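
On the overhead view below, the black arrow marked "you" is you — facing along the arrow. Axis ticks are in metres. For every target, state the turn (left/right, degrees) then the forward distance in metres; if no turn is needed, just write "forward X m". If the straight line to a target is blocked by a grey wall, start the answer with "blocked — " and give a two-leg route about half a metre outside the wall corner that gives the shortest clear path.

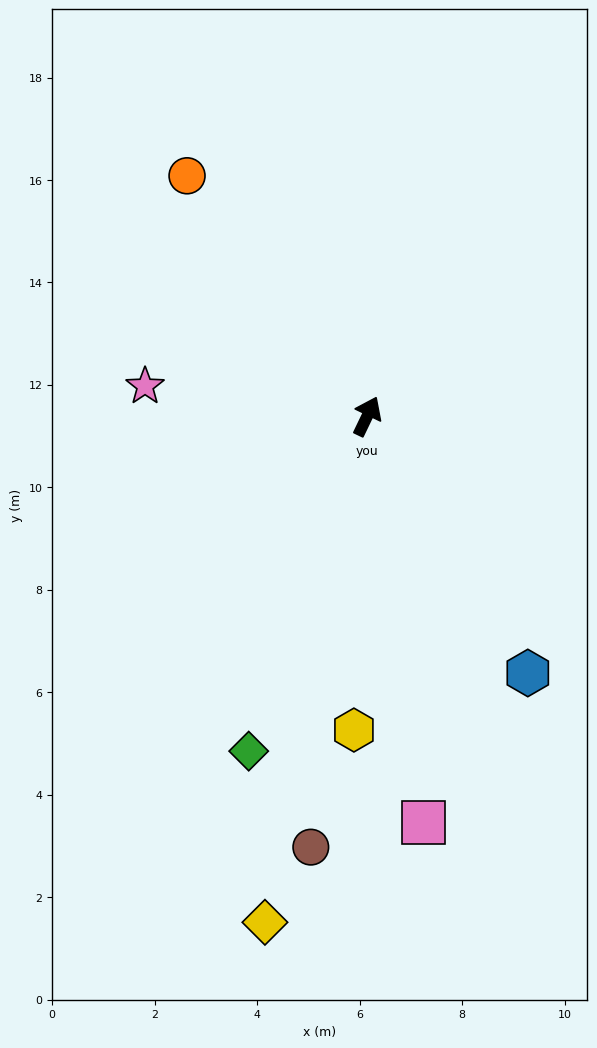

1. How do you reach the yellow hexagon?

turn right 157°, forward 6.1 m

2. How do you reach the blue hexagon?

turn right 122°, forward 5.9 m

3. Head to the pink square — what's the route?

turn right 146°, forward 8.0 m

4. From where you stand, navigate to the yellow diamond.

turn right 166°, forward 10.1 m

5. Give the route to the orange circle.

turn left 63°, forward 5.9 m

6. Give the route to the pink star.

turn left 108°, forward 4.4 m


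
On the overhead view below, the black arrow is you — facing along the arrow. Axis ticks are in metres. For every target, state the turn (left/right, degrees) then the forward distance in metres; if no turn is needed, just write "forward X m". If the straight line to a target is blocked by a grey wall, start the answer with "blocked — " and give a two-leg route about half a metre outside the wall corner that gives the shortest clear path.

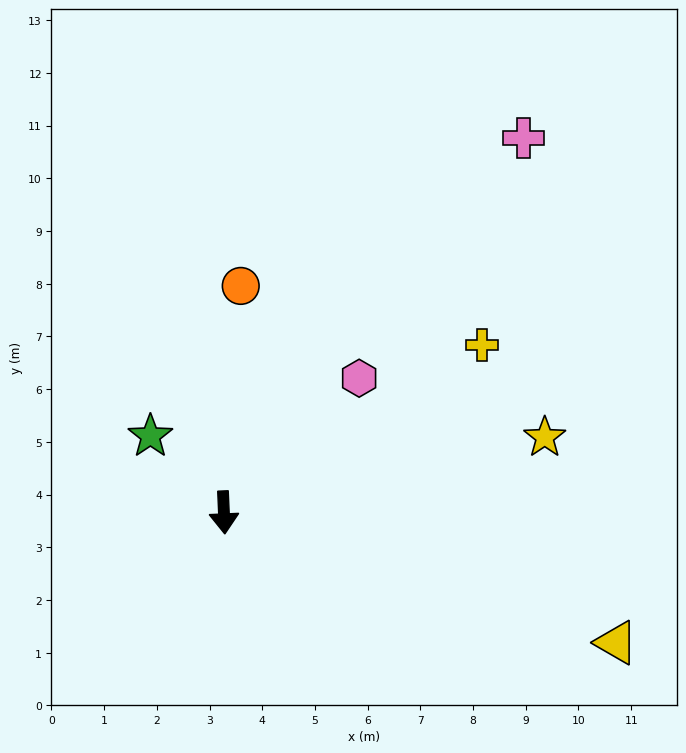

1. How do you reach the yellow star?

turn left 101°, forward 6.3 m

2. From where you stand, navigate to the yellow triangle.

turn left 69°, forward 7.8 m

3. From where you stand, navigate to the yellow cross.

turn left 121°, forward 5.8 m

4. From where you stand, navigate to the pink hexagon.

turn left 132°, forward 3.6 m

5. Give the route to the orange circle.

turn left 173°, forward 4.3 m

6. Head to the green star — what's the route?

turn right 139°, forward 2.0 m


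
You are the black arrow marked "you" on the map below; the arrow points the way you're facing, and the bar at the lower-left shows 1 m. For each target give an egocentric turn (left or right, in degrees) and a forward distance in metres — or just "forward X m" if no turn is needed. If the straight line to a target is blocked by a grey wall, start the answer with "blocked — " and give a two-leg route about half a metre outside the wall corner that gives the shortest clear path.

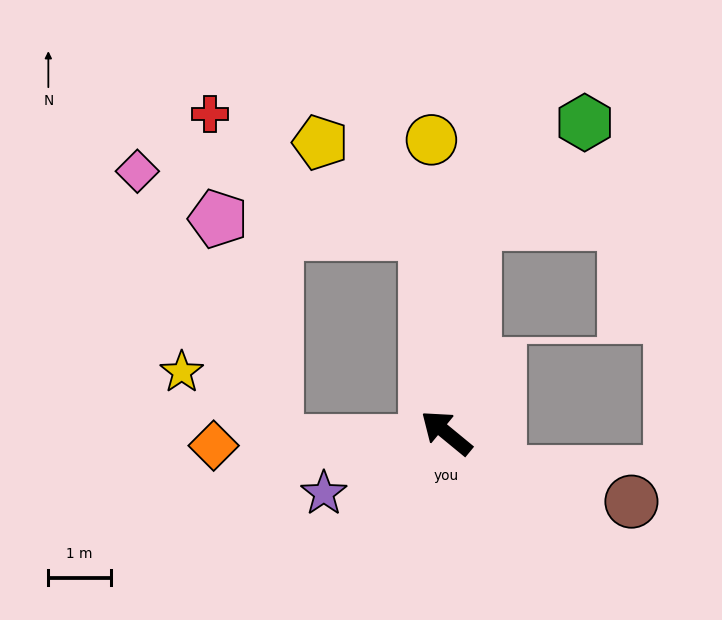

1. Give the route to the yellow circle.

turn right 48°, forward 4.7 m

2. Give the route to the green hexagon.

blocked — turn right 58°, forward 3.4 m, then turn right 40°, forward 2.4 m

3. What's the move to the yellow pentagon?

blocked — turn right 44°, forward 3.2 m, then turn left 42°, forward 2.2 m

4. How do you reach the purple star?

turn left 66°, forward 2.2 m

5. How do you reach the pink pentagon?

blocked — turn right 44°, forward 3.2 m, then turn left 79°, forward 3.3 m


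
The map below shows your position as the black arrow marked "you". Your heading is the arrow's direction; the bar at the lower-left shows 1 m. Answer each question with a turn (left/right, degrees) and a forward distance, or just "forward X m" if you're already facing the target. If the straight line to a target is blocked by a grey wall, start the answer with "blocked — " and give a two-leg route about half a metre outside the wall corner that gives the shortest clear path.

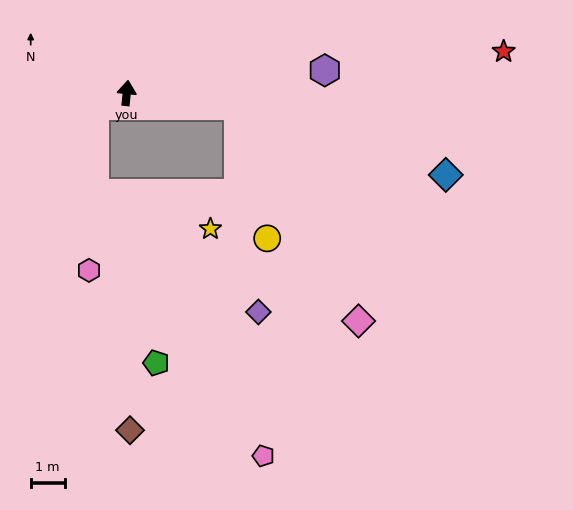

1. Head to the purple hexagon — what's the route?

turn right 78°, forward 5.8 m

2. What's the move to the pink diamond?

blocked — turn right 90°, forward 3.3 m, then turn right 55°, forward 7.2 m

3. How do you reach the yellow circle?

blocked — turn right 90°, forward 3.3 m, then turn right 72°, forward 4.0 m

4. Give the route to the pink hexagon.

blocked — turn left 117°, forward 1.0 m, then turn left 67°, forward 4.8 m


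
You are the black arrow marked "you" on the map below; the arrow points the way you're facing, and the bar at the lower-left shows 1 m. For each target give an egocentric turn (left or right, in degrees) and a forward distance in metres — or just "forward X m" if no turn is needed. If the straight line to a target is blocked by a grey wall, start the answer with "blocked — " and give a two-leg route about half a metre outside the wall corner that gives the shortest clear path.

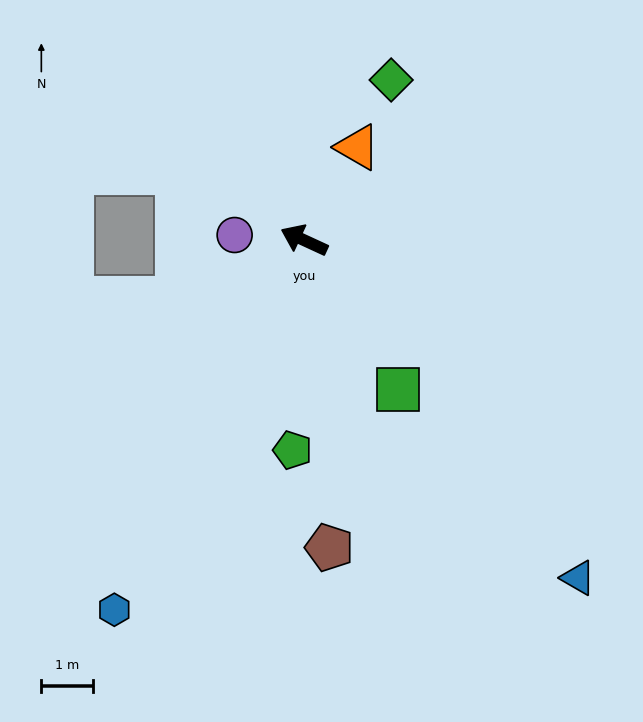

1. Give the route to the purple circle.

turn left 20°, forward 1.3 m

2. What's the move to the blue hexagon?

turn left 88°, forward 8.0 m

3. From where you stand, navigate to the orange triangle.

turn right 95°, forward 2.1 m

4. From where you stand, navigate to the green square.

turn left 147°, forward 3.4 m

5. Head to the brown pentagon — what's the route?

turn left 119°, forward 5.9 m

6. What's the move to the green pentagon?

turn left 112°, forward 4.0 m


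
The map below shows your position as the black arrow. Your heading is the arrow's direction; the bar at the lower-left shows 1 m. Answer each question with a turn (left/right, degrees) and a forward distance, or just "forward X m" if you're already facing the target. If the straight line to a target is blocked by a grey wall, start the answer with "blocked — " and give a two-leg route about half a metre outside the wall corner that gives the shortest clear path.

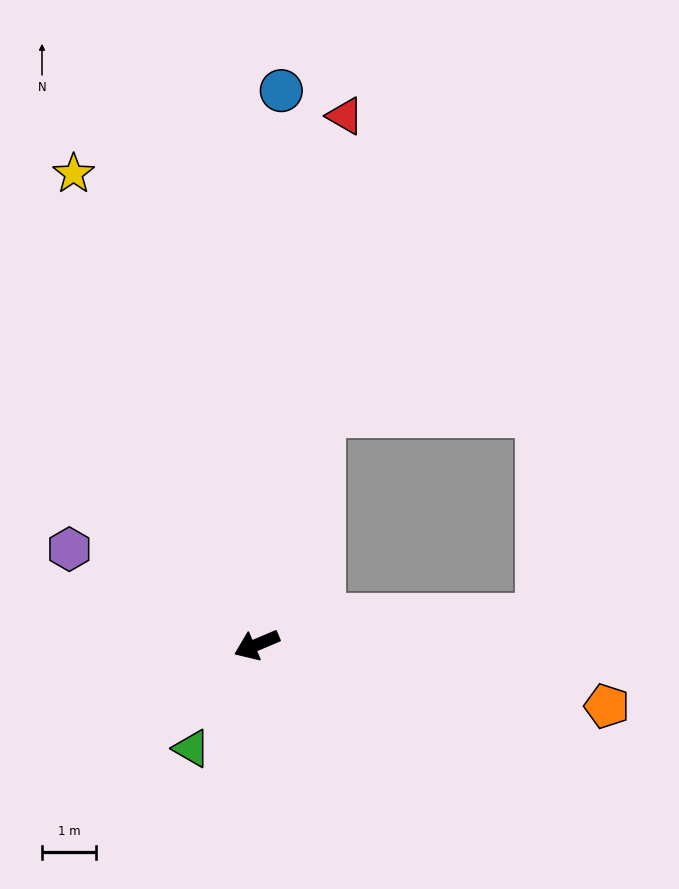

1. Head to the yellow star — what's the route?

turn right 92°, forward 9.3 m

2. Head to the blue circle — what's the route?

turn right 116°, forward 10.2 m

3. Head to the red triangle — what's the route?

turn right 122°, forward 9.8 m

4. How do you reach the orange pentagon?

turn left 147°, forward 6.5 m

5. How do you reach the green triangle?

turn left 35°, forward 2.2 m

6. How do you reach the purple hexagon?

turn right 50°, forward 3.9 m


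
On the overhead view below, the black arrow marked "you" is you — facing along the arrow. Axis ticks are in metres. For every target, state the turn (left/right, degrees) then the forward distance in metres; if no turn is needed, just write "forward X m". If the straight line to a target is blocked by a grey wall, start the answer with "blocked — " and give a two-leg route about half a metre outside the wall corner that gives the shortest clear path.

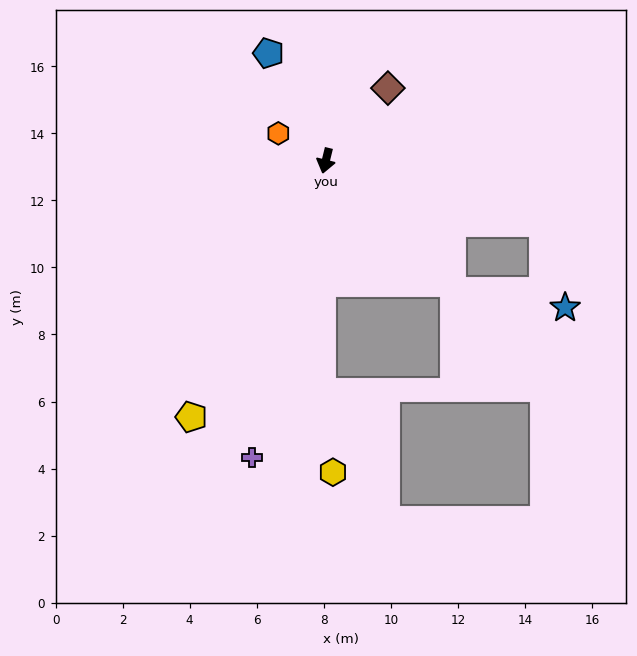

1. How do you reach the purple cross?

forward 9.1 m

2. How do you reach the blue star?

blocked — turn left 88°, forward 6.8 m, then turn right 60°, forward 2.6 m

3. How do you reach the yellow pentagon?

turn right 14°, forward 8.6 m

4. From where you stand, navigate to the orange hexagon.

turn right 106°, forward 1.6 m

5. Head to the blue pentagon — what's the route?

turn right 138°, forward 3.6 m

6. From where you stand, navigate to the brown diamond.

turn left 153°, forward 2.9 m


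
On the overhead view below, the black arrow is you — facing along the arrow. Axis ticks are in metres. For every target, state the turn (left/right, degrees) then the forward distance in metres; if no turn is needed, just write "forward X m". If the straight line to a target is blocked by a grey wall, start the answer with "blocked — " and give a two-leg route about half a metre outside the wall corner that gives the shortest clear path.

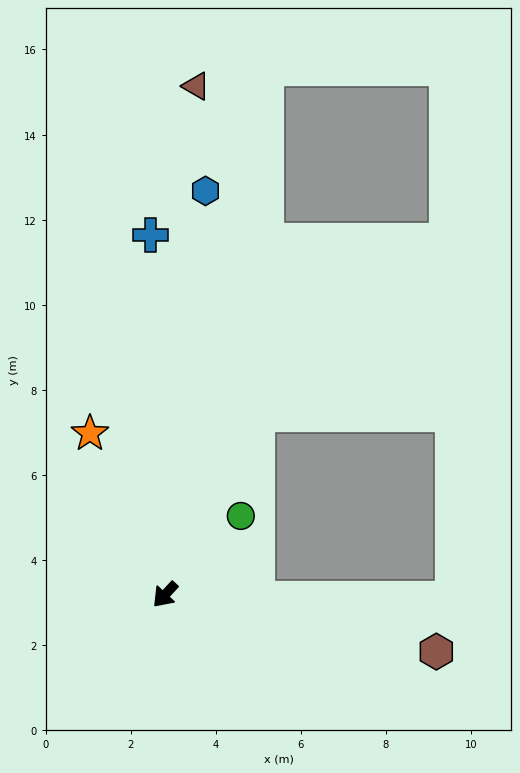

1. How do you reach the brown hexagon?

turn left 121°, forward 6.5 m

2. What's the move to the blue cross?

turn right 135°, forward 8.5 m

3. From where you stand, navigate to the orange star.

turn right 112°, forward 4.2 m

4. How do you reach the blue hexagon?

turn right 143°, forward 9.5 m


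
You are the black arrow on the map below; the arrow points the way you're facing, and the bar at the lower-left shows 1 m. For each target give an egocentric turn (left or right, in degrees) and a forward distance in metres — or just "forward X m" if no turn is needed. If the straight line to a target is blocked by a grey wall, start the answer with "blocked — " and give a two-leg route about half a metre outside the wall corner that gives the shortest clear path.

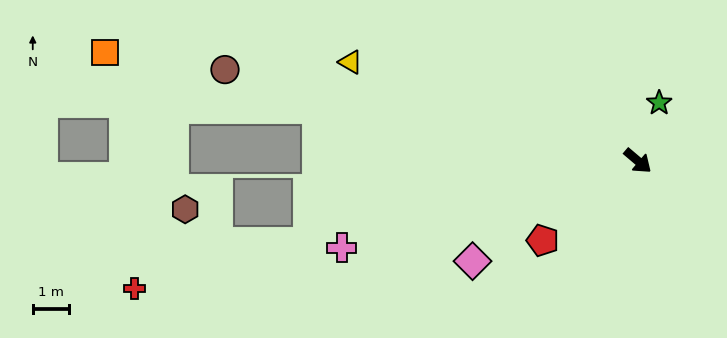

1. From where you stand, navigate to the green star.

turn left 110°, forward 1.7 m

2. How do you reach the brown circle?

turn right 152°, forward 11.5 m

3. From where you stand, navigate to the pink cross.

turn right 123°, forward 8.4 m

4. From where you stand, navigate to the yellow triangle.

turn right 159°, forward 8.3 m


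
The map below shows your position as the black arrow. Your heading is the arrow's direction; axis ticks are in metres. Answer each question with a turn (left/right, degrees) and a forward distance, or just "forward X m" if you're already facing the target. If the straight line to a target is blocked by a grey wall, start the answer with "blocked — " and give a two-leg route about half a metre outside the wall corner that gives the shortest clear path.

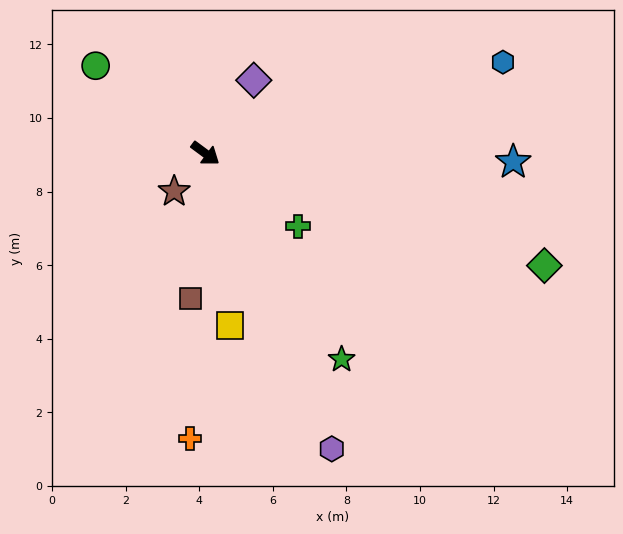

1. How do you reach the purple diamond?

turn left 93°, forward 2.4 m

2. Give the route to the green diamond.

turn left 18°, forward 9.7 m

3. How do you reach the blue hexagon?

turn left 54°, forward 8.5 m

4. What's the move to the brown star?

turn right 93°, forward 1.3 m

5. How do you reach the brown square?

turn right 59°, forward 4.0 m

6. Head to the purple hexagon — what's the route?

turn right 30°, forward 8.7 m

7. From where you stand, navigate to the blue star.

turn left 35°, forward 8.4 m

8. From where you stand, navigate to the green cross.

forward 3.2 m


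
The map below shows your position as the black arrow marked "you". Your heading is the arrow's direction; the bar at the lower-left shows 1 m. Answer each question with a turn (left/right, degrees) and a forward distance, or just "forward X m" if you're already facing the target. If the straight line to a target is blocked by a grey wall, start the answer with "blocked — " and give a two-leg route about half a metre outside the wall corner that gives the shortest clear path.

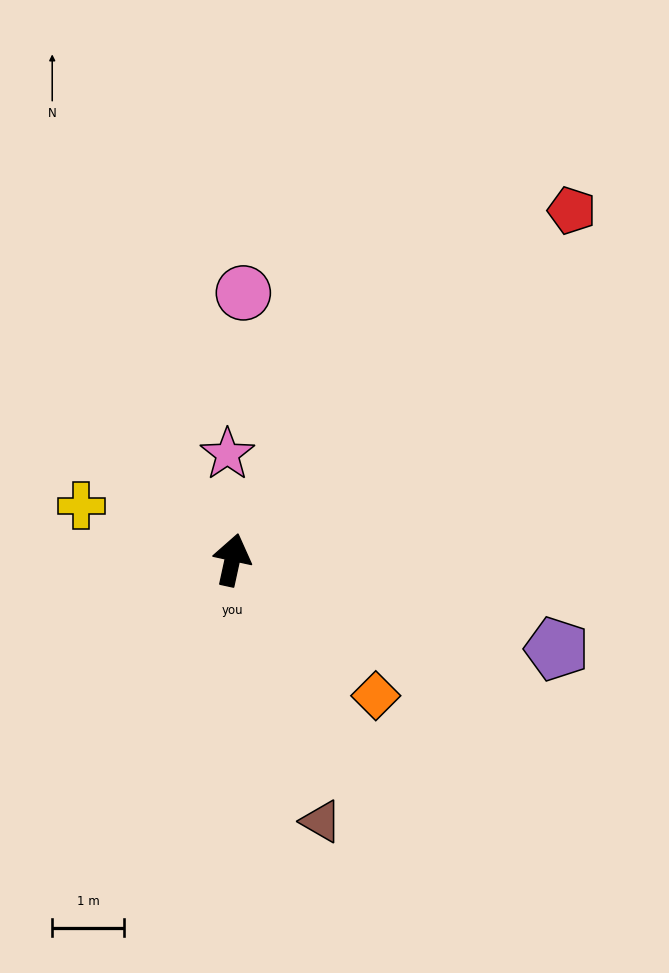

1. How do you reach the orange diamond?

turn right 121°, forward 2.8 m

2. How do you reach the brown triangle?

turn right 149°, forward 3.9 m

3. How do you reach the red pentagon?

turn right 32°, forward 6.8 m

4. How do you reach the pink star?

turn left 15°, forward 1.5 m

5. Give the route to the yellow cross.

turn left 83°, forward 2.2 m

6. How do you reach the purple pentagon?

turn right 93°, forward 4.7 m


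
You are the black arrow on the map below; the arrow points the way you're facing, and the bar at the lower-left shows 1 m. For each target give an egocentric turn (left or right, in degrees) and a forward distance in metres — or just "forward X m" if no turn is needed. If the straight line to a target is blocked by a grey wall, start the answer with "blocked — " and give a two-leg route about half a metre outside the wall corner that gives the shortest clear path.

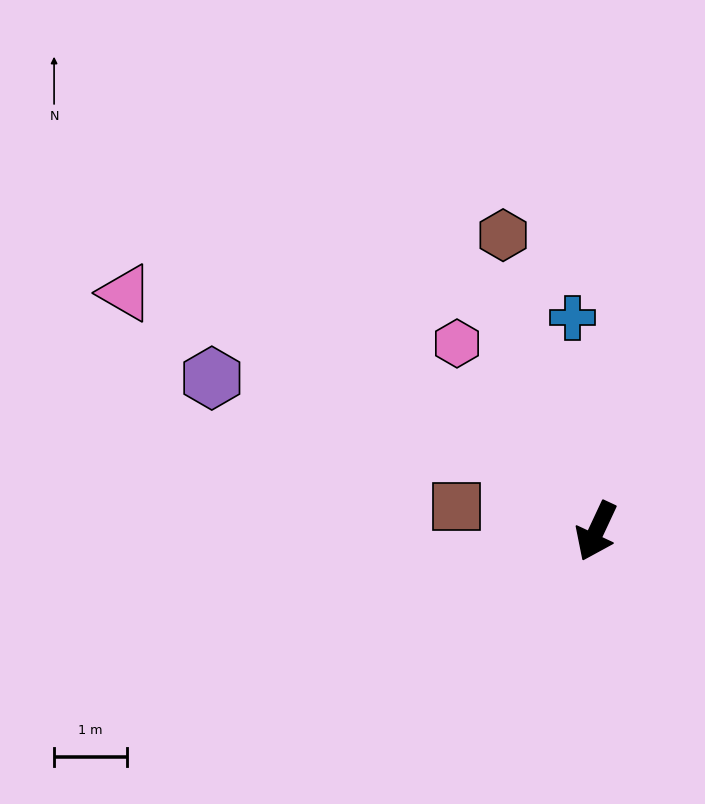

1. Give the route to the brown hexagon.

turn right 137°, forward 4.2 m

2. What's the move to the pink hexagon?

turn right 118°, forward 3.2 m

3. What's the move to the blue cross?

turn right 149°, forward 2.9 m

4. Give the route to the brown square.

turn right 75°, forward 1.9 m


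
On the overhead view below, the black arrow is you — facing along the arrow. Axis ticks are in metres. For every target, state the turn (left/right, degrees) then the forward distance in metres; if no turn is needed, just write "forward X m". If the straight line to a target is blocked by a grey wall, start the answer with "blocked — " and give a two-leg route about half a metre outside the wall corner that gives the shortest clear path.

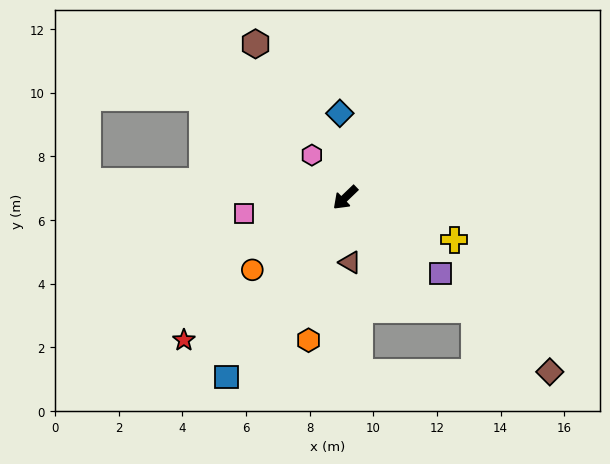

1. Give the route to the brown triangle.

turn left 50°, forward 2.0 m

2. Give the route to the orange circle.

turn right 6°, forward 3.7 m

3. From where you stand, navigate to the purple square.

turn left 98°, forward 3.8 m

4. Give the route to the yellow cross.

turn left 115°, forward 3.7 m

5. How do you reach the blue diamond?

turn right 130°, forward 2.7 m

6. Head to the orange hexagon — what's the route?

turn left 32°, forward 4.6 m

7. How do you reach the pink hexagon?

turn right 96°, forward 1.7 m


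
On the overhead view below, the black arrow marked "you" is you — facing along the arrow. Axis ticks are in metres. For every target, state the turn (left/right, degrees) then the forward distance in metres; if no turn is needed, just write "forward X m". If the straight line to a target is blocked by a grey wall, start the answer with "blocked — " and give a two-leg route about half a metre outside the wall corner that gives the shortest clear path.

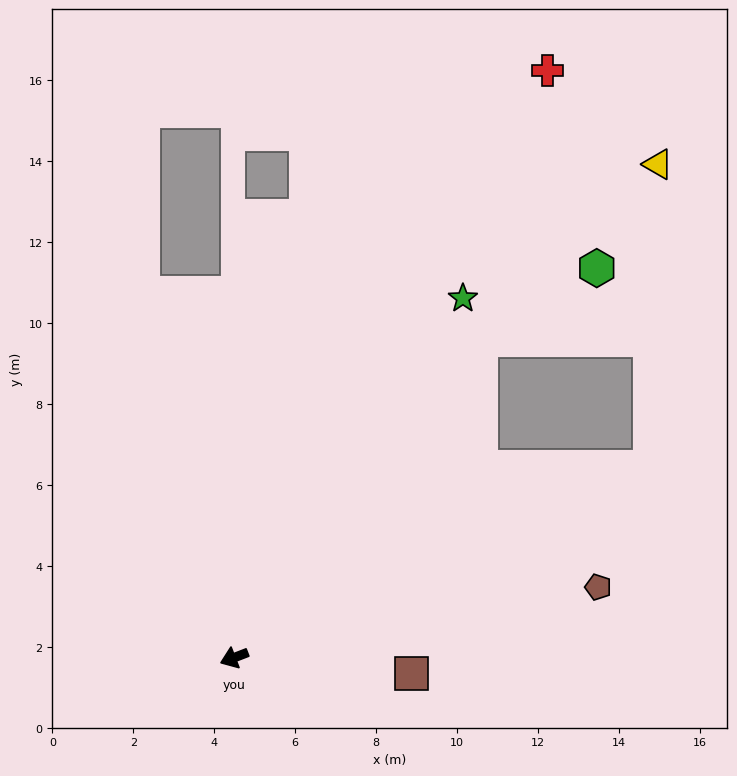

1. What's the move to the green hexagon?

blocked — turn right 149°, forward 10.0 m, then turn right 20°, forward 3.4 m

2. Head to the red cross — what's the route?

turn right 139°, forward 16.4 m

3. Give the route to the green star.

turn right 144°, forward 10.5 m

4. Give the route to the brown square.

turn left 154°, forward 4.4 m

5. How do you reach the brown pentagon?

turn left 170°, forward 9.2 m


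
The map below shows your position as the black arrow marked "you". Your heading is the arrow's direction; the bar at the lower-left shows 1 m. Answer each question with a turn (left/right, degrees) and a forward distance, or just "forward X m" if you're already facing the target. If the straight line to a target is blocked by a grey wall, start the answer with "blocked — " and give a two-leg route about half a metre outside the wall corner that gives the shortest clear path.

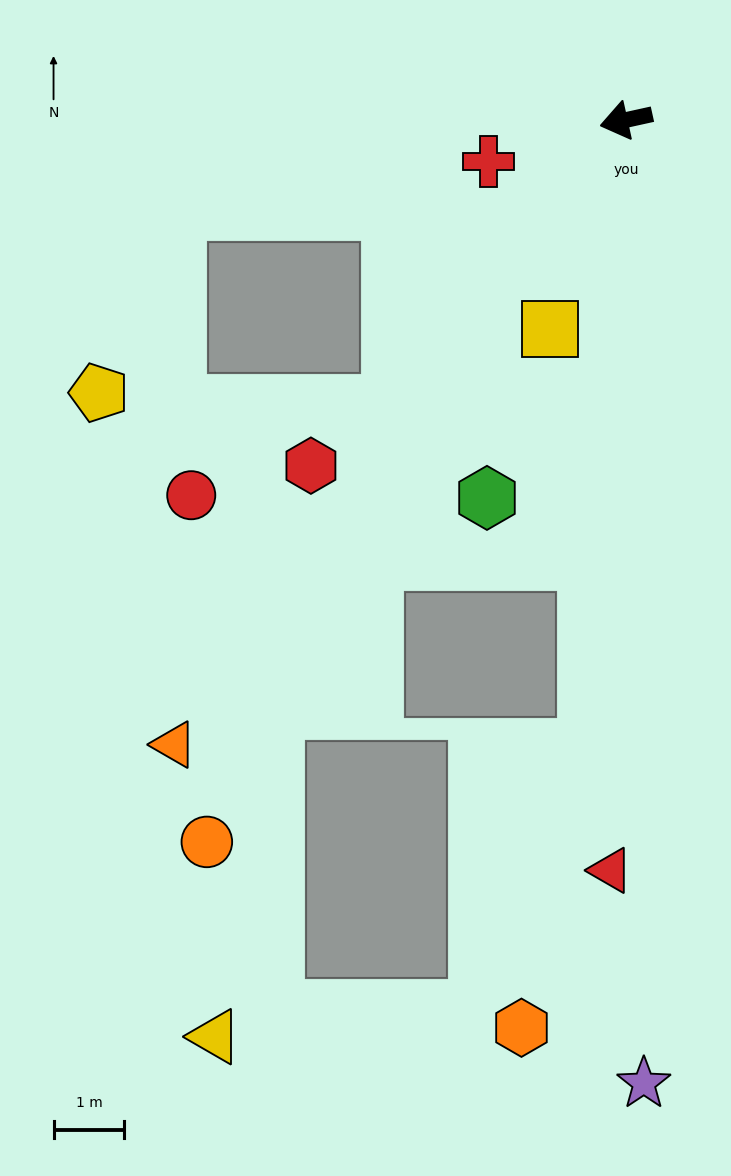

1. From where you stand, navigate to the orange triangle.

turn left 42°, forward 10.9 m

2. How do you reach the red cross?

turn left 4°, forward 2.0 m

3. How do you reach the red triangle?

turn left 76°, forward 10.6 m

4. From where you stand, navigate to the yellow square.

turn left 58°, forward 3.1 m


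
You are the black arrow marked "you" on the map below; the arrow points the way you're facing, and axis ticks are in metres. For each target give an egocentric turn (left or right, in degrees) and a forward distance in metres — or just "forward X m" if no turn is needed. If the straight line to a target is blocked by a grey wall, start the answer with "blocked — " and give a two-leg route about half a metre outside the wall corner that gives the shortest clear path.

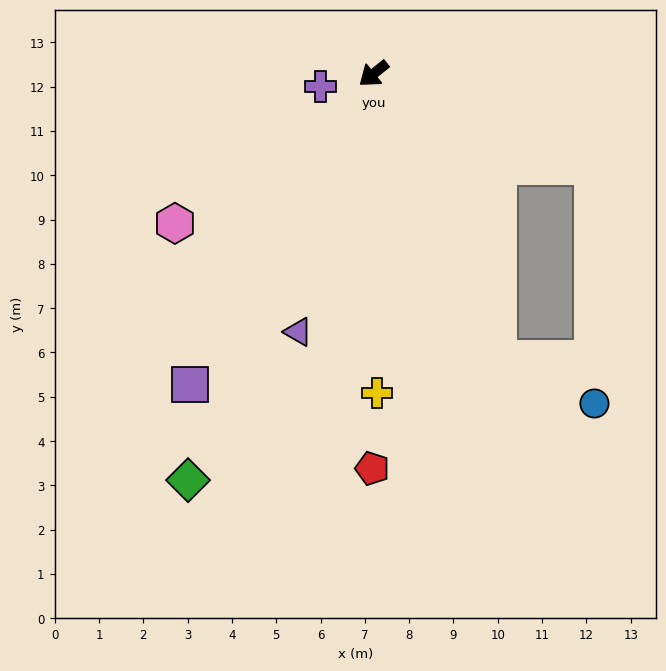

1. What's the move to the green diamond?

turn left 27°, forward 10.1 m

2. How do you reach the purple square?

turn left 21°, forward 8.2 m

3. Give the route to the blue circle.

blocked — turn left 75°, forward 7.0 m, then turn left 42°, forward 2.4 m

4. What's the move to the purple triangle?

turn left 35°, forward 6.1 m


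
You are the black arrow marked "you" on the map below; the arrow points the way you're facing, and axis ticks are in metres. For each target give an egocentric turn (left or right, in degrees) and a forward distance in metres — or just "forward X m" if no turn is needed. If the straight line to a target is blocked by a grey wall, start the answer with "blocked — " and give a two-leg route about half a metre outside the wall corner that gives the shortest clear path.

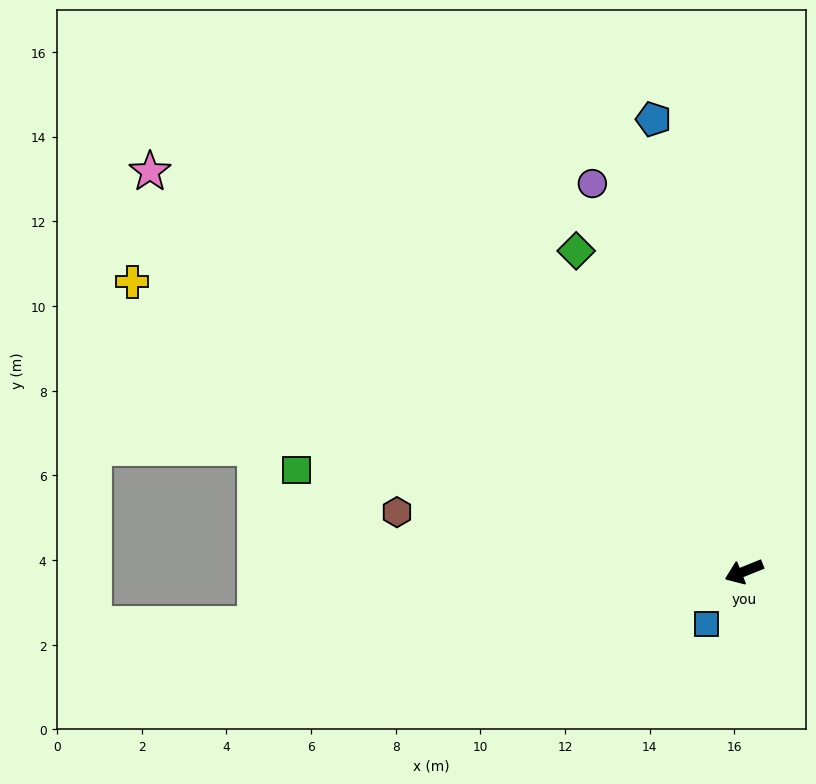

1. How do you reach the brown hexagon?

turn right 32°, forward 8.3 m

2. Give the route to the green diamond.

turn right 84°, forward 8.5 m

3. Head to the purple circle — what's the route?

turn right 91°, forward 9.8 m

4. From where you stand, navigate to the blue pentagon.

turn right 101°, forward 10.9 m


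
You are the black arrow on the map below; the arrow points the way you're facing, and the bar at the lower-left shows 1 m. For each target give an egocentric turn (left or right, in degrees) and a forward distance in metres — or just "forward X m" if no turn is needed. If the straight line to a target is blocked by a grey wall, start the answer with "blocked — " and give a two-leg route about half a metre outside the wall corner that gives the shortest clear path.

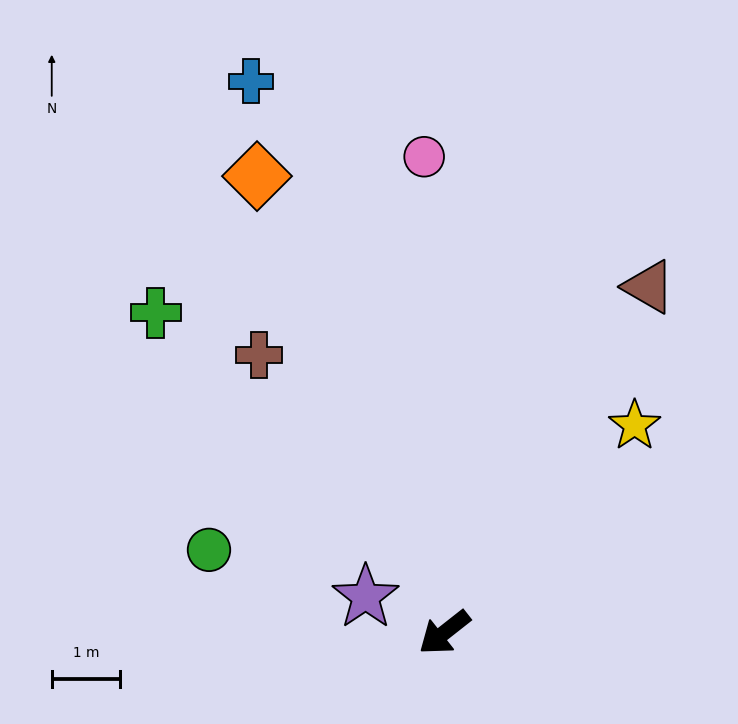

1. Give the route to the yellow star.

turn right 171°, forward 4.1 m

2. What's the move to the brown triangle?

turn right 159°, forward 5.9 m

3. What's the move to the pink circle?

turn right 126°, forward 7.0 m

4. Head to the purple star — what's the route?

turn right 63°, forward 1.3 m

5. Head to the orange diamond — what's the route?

turn right 106°, forward 7.2 m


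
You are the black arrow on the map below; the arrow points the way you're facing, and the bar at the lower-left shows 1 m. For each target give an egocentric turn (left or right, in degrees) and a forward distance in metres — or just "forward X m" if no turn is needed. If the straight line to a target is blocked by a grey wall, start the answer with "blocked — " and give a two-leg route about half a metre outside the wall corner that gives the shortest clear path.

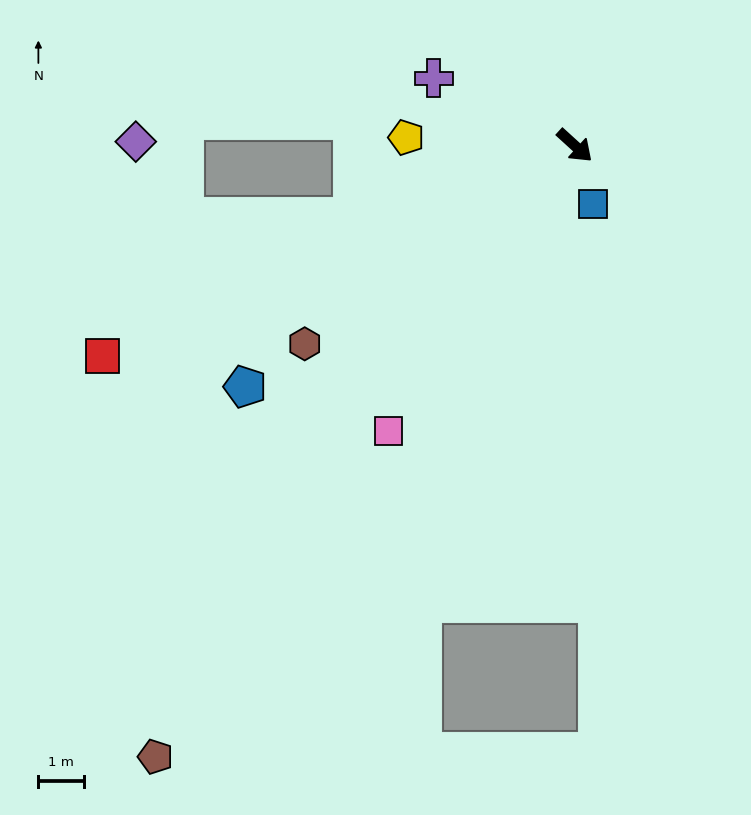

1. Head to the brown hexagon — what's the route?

turn right 101°, forward 7.3 m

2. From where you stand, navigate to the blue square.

turn right 31°, forward 1.3 m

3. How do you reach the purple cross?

turn right 163°, forward 3.4 m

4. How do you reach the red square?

turn right 114°, forward 11.2 m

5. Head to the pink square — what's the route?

turn right 81°, forward 7.4 m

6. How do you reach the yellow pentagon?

turn right 140°, forward 3.7 m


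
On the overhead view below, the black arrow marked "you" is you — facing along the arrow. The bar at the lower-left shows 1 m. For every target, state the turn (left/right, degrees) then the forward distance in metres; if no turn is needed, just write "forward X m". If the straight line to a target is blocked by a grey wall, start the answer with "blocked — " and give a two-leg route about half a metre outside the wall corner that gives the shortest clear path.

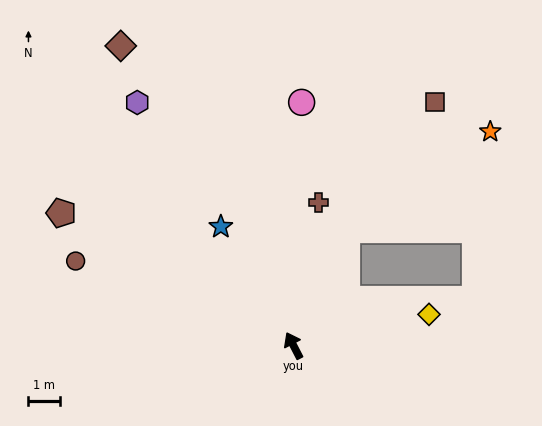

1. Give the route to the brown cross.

turn right 37°, forward 4.5 m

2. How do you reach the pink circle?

turn right 29°, forward 7.6 m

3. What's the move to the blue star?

turn left 4°, forward 4.3 m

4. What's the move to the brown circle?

turn left 41°, forward 7.3 m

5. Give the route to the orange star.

blocked — turn right 52°, forward 4.0 m, then turn right 31°, forward 5.4 m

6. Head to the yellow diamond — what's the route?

turn right 104°, forward 4.3 m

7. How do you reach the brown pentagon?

turn left 33°, forward 8.3 m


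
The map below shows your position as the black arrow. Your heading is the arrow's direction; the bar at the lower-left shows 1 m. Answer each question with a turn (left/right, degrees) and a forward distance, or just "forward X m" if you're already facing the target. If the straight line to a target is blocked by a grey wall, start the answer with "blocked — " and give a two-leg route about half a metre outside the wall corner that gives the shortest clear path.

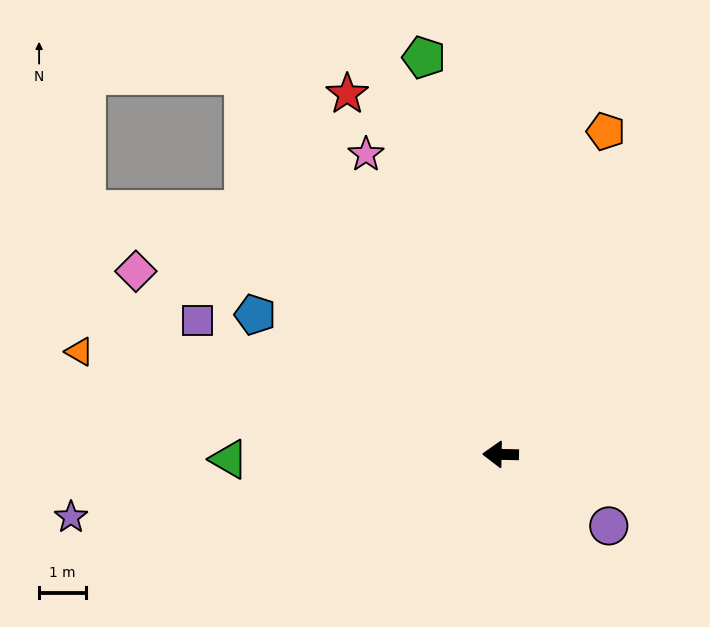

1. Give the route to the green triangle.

turn left 2°, forward 5.8 m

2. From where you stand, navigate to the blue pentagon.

turn right 28°, forward 6.0 m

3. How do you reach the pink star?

turn right 65°, forward 7.0 m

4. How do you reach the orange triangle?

turn right 13°, forward 9.3 m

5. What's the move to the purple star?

turn left 10°, forward 9.3 m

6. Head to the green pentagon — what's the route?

turn right 78°, forward 8.6 m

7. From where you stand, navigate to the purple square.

turn right 23°, forward 7.1 m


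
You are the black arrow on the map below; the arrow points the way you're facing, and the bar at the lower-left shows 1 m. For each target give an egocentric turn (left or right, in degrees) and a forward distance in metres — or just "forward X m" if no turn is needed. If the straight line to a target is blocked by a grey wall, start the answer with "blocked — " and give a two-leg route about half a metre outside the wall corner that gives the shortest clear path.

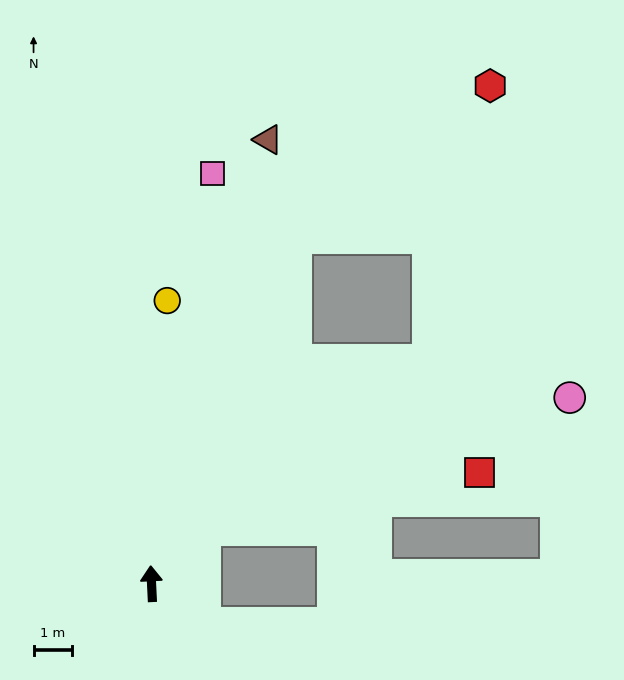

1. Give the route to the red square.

blocked — turn right 47°, forward 2.0 m, then turn right 34°, forward 7.3 m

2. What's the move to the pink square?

turn right 11°, forward 10.7 m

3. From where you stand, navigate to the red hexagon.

blocked — turn right 25°, forward 9.7 m, then turn right 30°, forward 6.4 m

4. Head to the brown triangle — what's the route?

turn right 17°, forward 11.9 m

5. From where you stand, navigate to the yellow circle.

turn right 6°, forward 7.3 m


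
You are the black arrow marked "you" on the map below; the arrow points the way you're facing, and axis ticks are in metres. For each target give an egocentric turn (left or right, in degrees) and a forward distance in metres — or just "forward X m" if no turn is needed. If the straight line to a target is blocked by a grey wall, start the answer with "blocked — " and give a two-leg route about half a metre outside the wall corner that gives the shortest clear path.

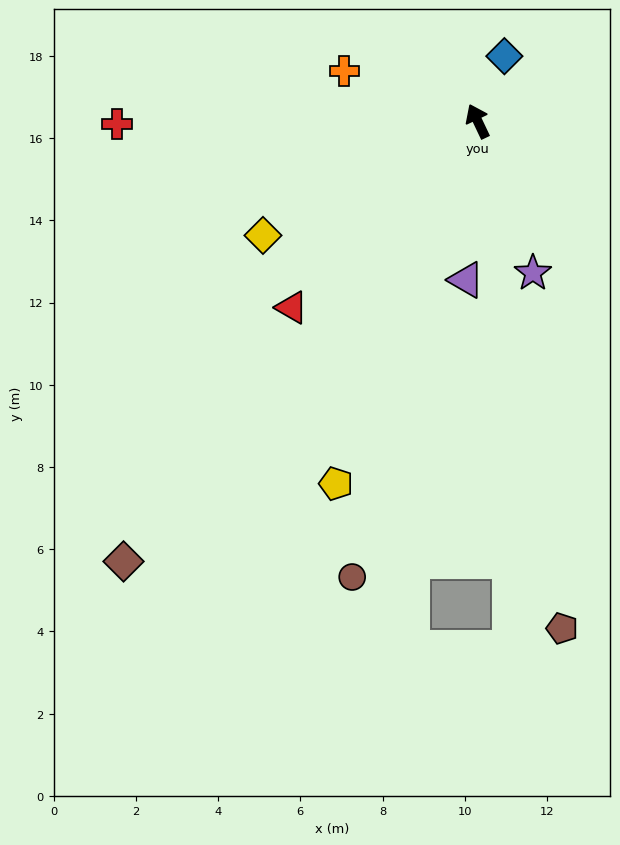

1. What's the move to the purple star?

turn left 175°, forward 3.9 m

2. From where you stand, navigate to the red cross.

turn left 65°, forward 8.8 m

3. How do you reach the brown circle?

turn left 139°, forward 11.5 m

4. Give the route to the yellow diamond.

turn left 93°, forward 5.9 m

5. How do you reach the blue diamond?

turn right 48°, forward 1.7 m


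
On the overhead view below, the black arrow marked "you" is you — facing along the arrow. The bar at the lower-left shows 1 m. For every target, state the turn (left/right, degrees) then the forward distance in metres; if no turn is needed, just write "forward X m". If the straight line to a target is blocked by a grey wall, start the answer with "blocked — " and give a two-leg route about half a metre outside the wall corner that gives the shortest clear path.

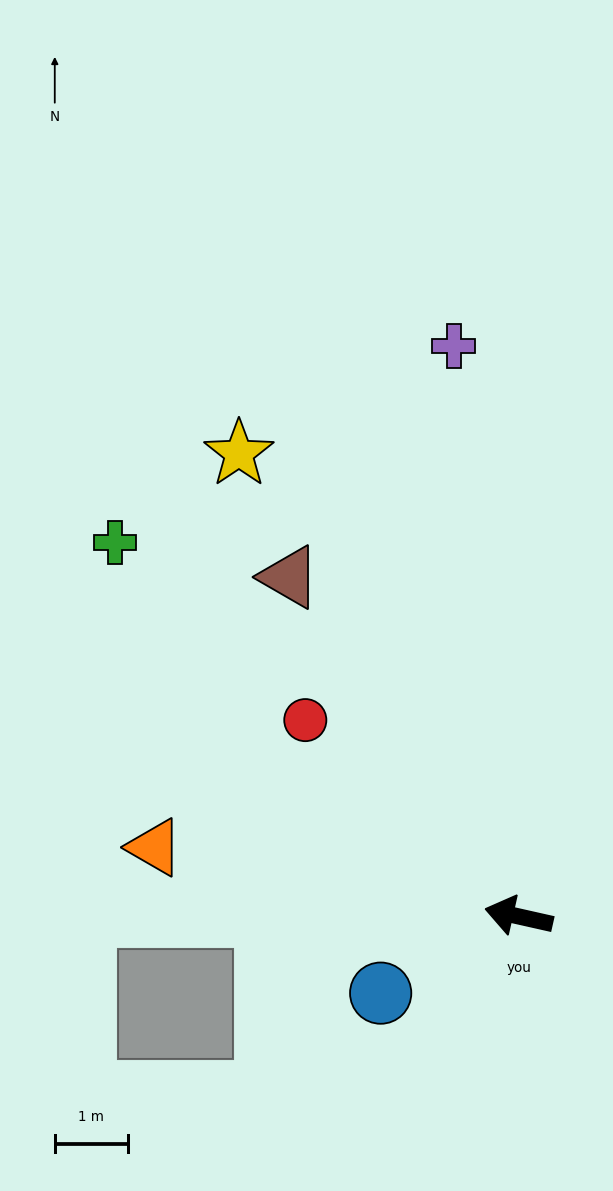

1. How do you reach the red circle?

turn right 30°, forward 4.0 m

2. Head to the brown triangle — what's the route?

turn right 43°, forward 5.6 m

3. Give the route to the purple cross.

turn right 71°, forward 7.8 m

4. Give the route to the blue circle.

turn left 42°, forward 2.2 m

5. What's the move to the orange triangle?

forward 5.1 m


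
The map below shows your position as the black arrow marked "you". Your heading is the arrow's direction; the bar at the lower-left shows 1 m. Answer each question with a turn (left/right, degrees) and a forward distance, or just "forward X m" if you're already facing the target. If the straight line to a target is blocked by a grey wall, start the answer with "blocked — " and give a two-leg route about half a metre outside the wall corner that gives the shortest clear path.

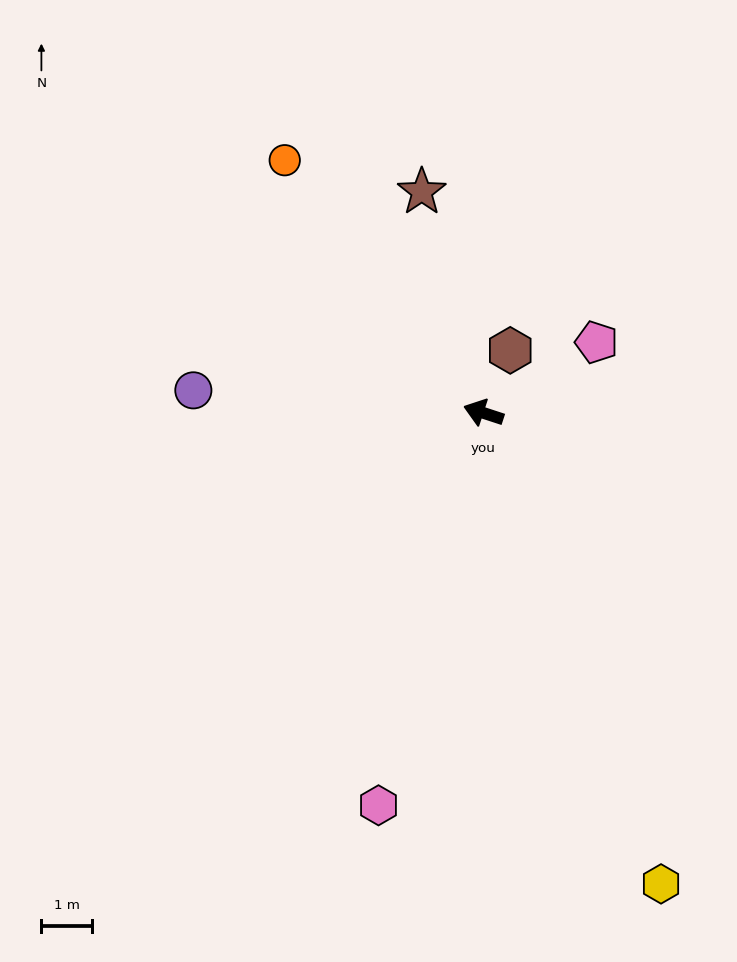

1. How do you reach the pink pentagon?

turn right 130°, forward 2.6 m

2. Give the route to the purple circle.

turn left 14°, forward 5.7 m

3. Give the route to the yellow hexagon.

turn left 129°, forward 9.9 m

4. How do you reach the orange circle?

turn right 34°, forward 6.3 m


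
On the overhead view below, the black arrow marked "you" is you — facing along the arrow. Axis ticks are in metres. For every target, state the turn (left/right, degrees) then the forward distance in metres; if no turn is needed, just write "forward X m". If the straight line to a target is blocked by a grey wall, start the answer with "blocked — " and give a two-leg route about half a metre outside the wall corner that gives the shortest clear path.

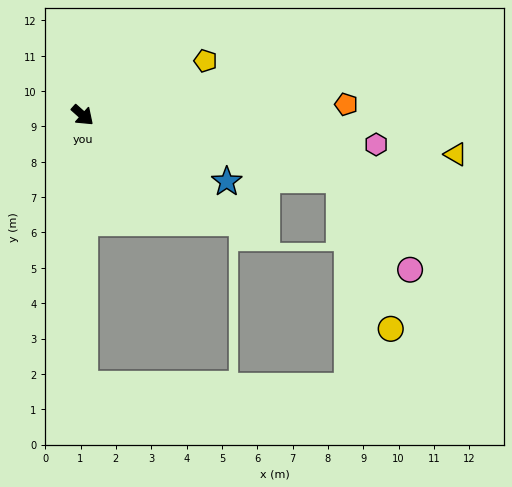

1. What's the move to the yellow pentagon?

turn left 66°, forward 3.8 m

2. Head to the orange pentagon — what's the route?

turn left 44°, forward 7.5 m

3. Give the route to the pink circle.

blocked — turn left 28°, forward 7.5 m, then turn right 39°, forward 3.2 m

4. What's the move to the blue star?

turn left 17°, forward 4.5 m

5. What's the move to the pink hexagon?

turn left 36°, forward 8.3 m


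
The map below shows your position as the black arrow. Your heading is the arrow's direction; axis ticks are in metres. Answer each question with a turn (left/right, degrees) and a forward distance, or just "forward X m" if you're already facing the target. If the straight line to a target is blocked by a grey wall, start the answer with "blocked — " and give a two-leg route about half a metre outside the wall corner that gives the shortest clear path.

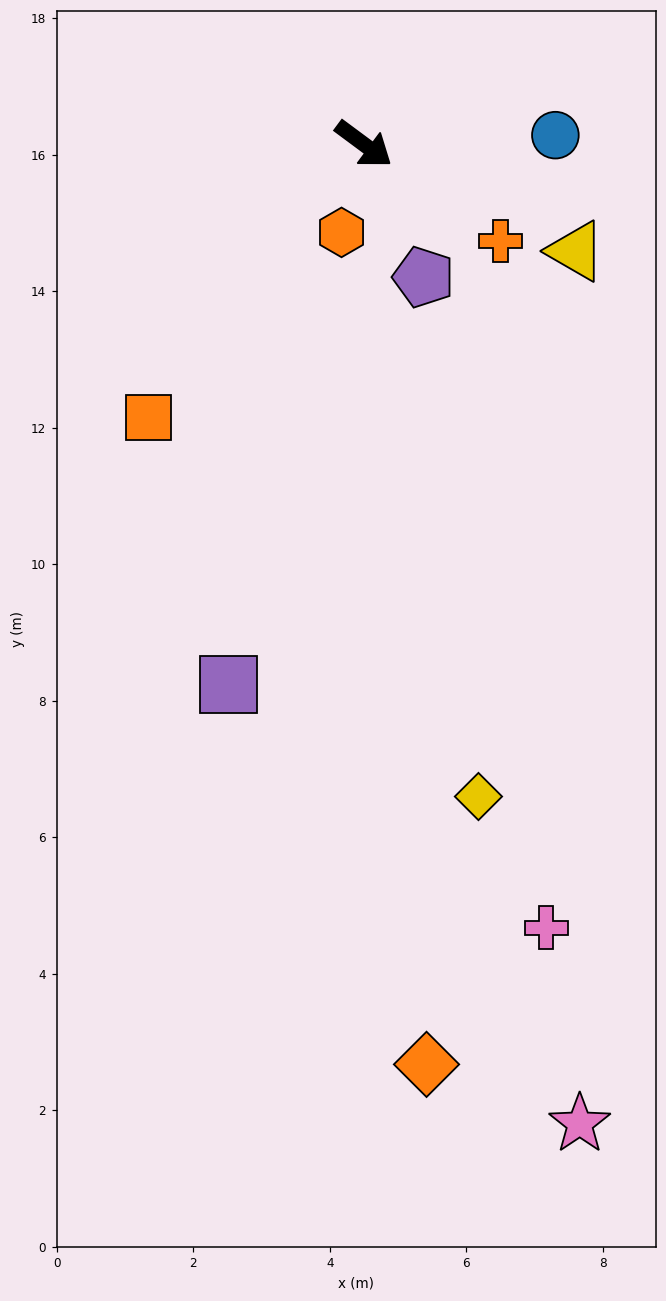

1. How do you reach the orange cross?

forward 2.5 m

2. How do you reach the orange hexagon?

turn right 68°, forward 1.3 m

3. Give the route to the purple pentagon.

turn right 29°, forward 2.1 m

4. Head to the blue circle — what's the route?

turn left 39°, forward 2.8 m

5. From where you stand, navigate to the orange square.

turn right 92°, forward 5.1 m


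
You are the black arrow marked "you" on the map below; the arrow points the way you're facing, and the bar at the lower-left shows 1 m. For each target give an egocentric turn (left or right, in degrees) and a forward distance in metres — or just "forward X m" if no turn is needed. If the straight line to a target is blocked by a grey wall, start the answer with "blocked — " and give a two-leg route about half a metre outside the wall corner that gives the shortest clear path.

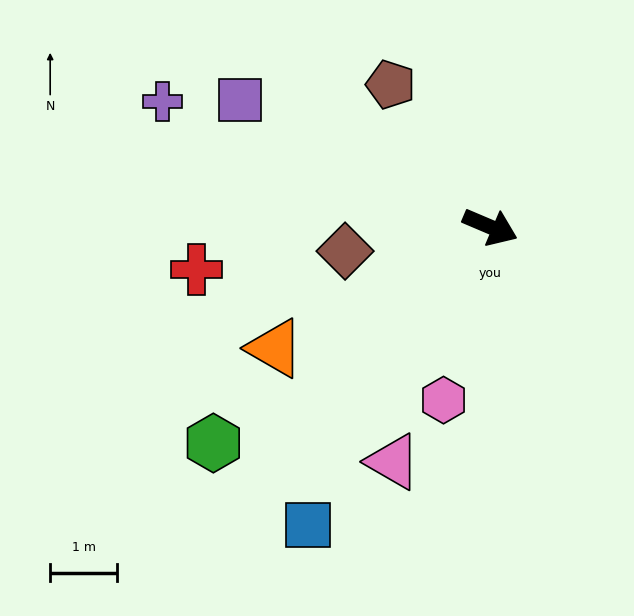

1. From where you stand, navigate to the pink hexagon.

turn right 82°, forward 2.7 m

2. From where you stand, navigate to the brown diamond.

turn right 148°, forward 2.2 m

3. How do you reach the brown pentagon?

turn left 148°, forward 2.6 m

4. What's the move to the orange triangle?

turn right 128°, forward 3.7 m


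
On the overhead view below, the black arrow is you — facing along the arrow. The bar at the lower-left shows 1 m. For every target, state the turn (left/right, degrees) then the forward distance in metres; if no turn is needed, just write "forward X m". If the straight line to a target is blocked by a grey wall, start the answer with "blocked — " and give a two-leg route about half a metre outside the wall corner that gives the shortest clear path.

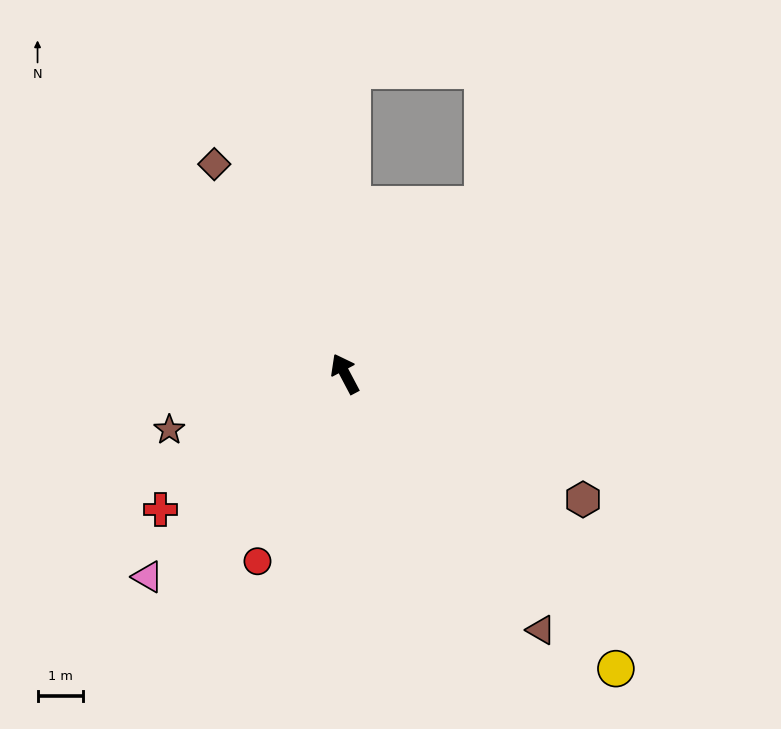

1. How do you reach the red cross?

turn left 98°, forward 5.0 m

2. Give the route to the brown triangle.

turn right 170°, forward 7.1 m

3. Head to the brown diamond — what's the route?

turn left 4°, forward 5.4 m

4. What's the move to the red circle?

turn left 127°, forward 4.6 m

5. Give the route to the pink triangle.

turn left 108°, forward 6.2 m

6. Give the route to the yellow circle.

turn right 165°, forward 8.8 m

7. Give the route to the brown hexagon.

turn right 146°, forward 5.9 m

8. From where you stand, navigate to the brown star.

turn left 80°, forward 4.1 m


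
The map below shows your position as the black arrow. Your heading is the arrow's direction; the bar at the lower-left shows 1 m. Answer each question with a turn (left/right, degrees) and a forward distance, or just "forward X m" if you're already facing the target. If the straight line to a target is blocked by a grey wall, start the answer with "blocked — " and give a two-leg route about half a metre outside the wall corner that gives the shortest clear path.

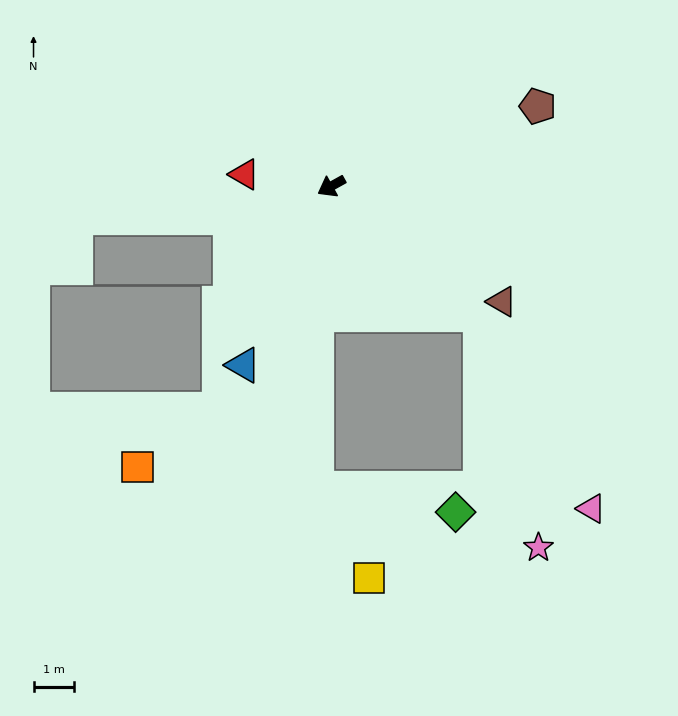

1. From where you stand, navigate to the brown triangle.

turn left 117°, forward 5.1 m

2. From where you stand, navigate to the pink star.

blocked — turn left 110°, forward 4.8 m, then turn right 35°, forward 5.9 m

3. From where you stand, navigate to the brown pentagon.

turn left 172°, forward 5.4 m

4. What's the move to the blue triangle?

turn left 35°, forward 4.9 m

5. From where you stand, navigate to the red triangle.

turn right 37°, forward 2.2 m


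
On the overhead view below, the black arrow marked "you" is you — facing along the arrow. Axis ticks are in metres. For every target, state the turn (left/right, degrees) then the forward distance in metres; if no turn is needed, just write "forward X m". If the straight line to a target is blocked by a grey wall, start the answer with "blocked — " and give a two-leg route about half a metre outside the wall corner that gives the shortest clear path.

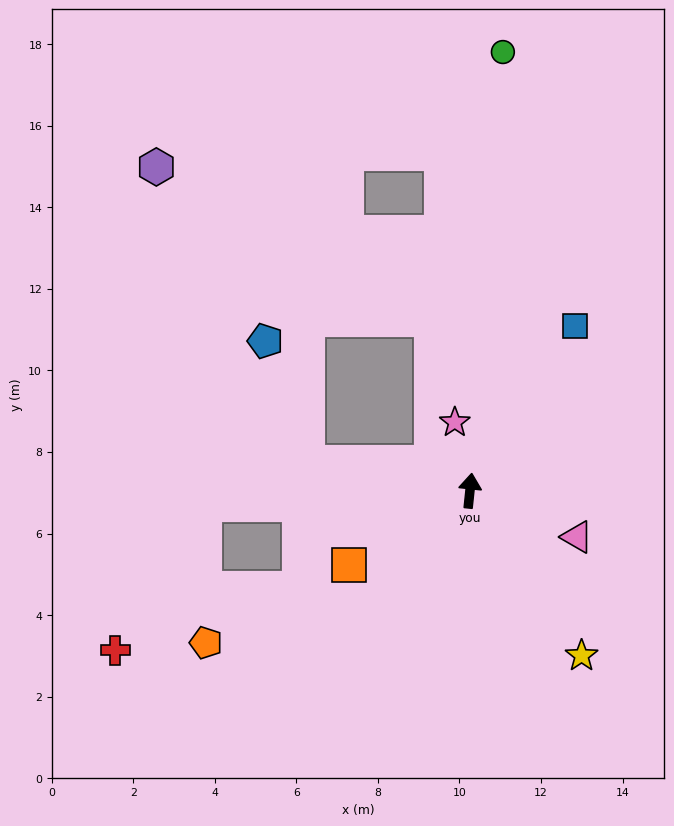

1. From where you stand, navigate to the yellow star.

turn right 140°, forward 4.9 m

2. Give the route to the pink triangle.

turn right 107°, forward 2.9 m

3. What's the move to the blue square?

turn right 27°, forward 4.8 m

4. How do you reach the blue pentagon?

blocked — turn left 86°, forward 4.0 m, then turn right 61°, forward 3.2 m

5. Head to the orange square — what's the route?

turn left 128°, forward 3.5 m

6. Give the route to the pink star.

turn left 18°, forward 1.7 m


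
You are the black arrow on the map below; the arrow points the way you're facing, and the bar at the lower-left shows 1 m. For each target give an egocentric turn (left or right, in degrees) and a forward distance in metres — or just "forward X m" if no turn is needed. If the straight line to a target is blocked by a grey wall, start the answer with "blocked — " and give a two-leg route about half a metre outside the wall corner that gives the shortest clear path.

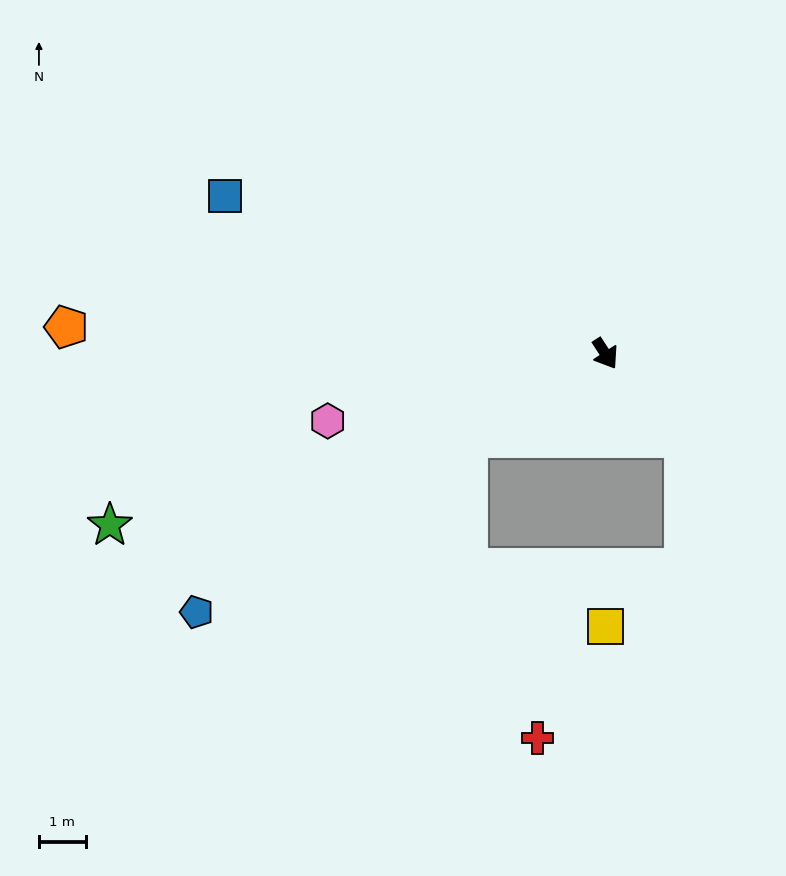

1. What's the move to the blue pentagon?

turn right 91°, forward 10.3 m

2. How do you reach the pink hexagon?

turn right 109°, forward 6.1 m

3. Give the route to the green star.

turn right 104°, forward 11.2 m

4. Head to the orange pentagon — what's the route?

turn right 126°, forward 11.5 m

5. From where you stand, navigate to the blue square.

turn right 145°, forward 8.8 m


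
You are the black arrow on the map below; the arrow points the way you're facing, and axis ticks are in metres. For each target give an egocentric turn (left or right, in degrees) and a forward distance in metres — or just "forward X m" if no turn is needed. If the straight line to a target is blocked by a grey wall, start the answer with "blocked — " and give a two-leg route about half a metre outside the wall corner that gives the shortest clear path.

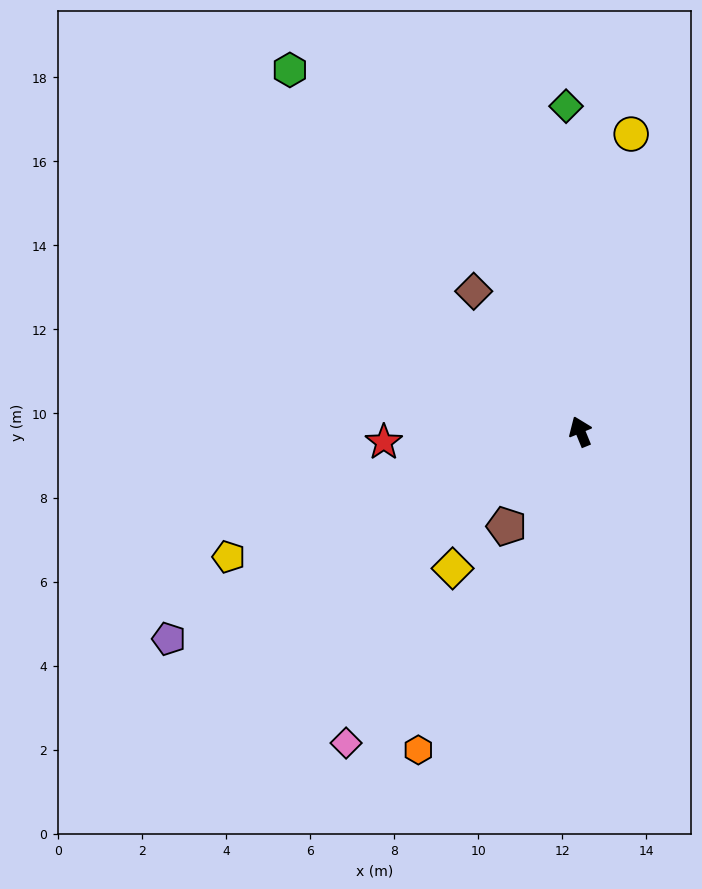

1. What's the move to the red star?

turn left 71°, forward 4.7 m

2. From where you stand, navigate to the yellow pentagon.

turn left 87°, forward 8.9 m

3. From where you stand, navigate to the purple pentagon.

turn left 94°, forward 11.0 m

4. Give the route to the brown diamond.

turn left 15°, forward 4.2 m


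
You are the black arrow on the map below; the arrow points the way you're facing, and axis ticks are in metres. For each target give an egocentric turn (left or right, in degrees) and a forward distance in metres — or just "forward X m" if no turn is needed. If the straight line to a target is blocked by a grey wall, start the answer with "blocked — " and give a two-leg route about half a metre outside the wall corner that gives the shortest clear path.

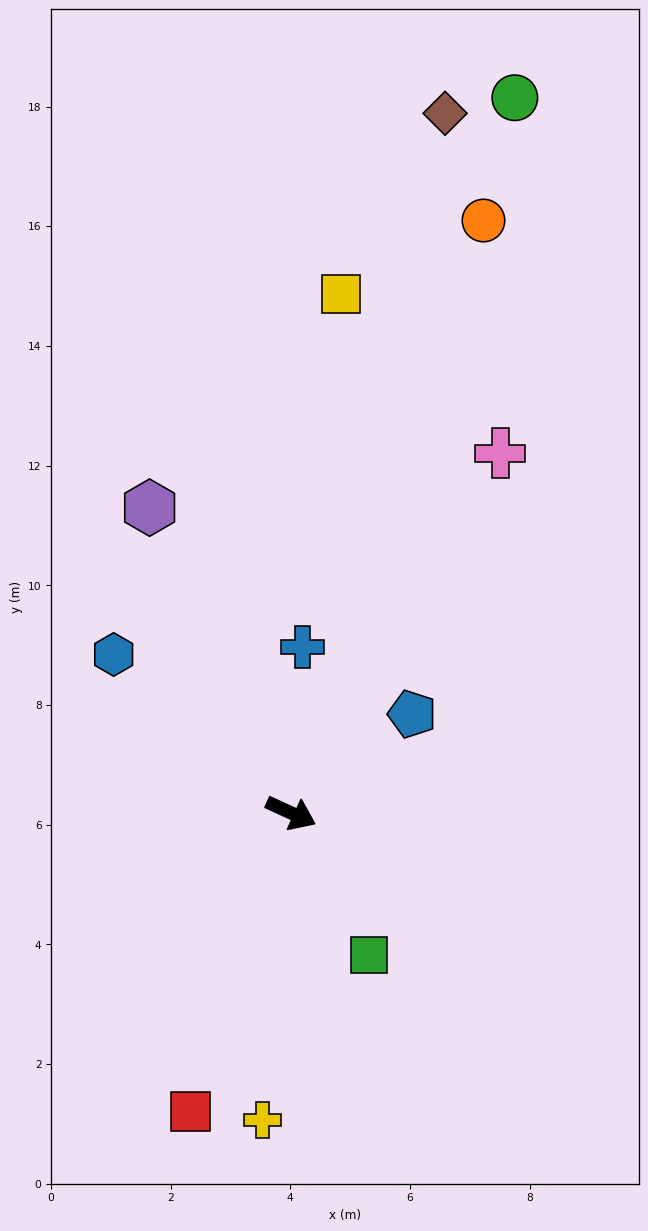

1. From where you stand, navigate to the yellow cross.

turn right 71°, forward 5.2 m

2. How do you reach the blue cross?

turn left 111°, forward 2.8 m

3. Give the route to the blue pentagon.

turn left 64°, forward 2.6 m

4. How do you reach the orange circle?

turn left 97°, forward 10.4 m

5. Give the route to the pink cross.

turn left 84°, forward 6.9 m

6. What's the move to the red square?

turn right 84°, forward 5.3 m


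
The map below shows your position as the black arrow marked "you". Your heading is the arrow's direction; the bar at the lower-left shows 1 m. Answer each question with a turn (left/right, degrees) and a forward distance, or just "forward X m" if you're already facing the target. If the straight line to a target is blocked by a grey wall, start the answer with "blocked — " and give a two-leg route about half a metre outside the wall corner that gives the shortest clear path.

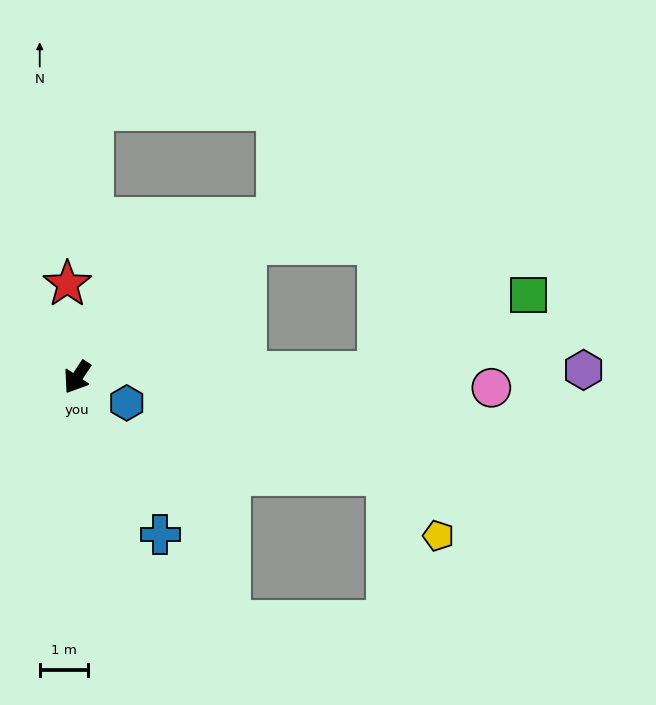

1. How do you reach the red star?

turn right 140°, forward 1.9 m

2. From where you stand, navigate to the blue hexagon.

turn left 96°, forward 1.2 m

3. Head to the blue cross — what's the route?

turn left 62°, forward 3.7 m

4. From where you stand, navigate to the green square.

blocked — turn left 125°, forward 6.2 m, then turn left 26°, forward 3.5 m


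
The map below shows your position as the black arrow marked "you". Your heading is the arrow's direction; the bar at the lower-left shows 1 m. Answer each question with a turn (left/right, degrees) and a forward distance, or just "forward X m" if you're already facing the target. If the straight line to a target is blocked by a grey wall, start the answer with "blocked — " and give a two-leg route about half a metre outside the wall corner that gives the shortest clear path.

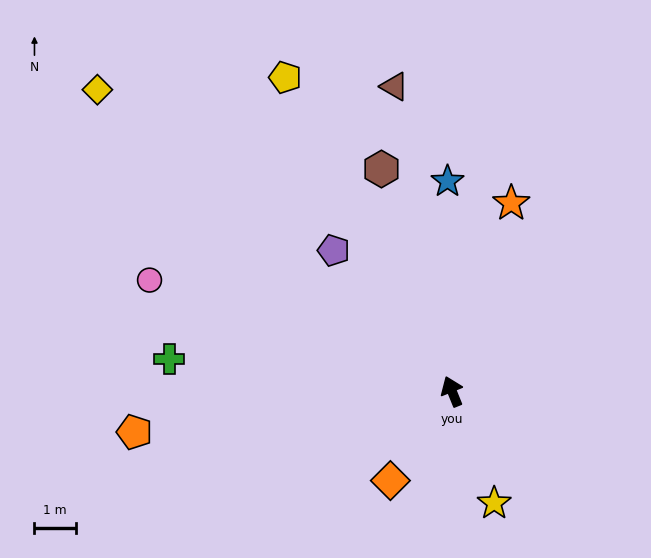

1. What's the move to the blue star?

turn right 21°, forward 5.1 m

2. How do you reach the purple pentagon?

turn left 18°, forward 4.5 m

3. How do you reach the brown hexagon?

turn right 4°, forward 5.7 m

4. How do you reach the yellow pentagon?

turn left 6°, forward 8.6 m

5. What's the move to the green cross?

turn left 62°, forward 6.9 m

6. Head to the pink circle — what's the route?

turn left 48°, forward 7.8 m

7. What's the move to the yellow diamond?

turn left 28°, forward 11.3 m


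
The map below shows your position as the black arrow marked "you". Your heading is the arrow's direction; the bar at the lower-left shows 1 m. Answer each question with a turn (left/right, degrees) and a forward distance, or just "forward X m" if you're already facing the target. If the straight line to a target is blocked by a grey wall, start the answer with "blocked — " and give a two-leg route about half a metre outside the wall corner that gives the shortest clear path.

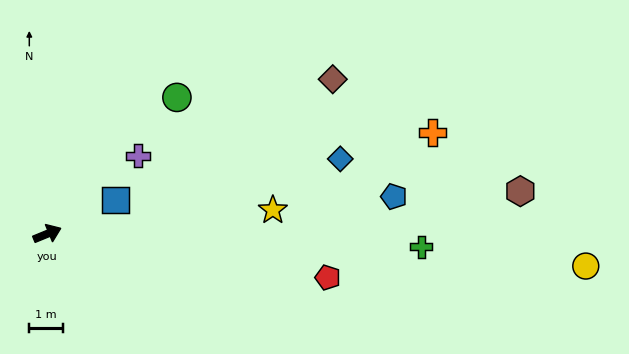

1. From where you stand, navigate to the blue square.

turn left 4°, forward 2.2 m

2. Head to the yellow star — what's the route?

turn right 16°, forward 6.7 m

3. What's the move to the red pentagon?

turn right 31°, forward 8.4 m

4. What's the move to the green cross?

turn right 24°, forward 11.1 m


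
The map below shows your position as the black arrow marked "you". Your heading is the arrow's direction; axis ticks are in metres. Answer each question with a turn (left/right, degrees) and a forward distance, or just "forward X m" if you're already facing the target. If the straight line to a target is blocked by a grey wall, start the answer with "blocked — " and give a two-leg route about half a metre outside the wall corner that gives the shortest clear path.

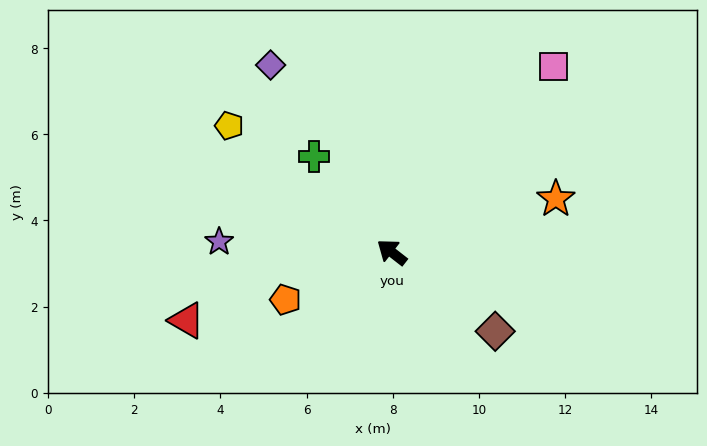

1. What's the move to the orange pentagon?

turn left 62°, forward 2.7 m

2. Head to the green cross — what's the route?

turn right 13°, forward 2.9 m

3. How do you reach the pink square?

turn right 93°, forward 5.7 m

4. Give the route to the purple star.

turn left 34°, forward 4.0 m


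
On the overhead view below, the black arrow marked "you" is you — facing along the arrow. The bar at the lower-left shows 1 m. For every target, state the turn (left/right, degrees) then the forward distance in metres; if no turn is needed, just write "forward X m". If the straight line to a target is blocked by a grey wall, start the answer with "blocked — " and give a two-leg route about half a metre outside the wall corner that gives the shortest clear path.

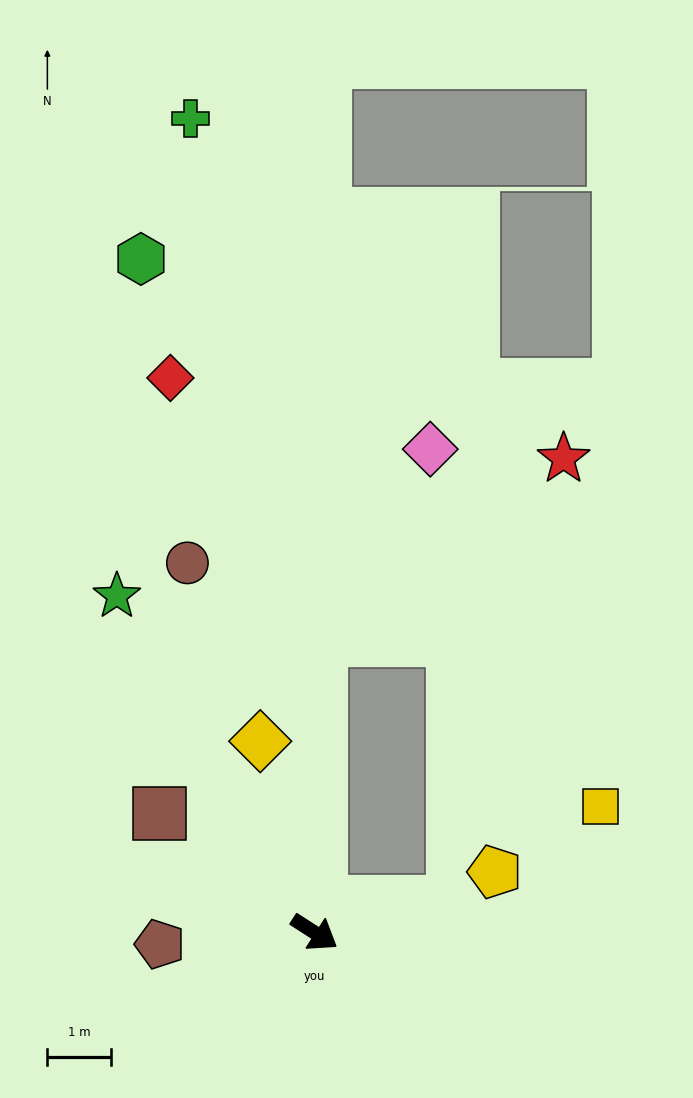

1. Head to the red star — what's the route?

blocked — turn left 122°, forward 4.6 m, then turn right 53°, forward 4.8 m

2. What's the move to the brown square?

turn left 175°, forward 3.1 m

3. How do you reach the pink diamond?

blocked — turn left 122°, forward 4.6 m, then turn right 29°, forward 3.5 m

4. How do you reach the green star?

turn left 153°, forward 6.1 m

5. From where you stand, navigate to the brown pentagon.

turn right 143°, forward 2.4 m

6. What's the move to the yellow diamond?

turn left 139°, forward 3.1 m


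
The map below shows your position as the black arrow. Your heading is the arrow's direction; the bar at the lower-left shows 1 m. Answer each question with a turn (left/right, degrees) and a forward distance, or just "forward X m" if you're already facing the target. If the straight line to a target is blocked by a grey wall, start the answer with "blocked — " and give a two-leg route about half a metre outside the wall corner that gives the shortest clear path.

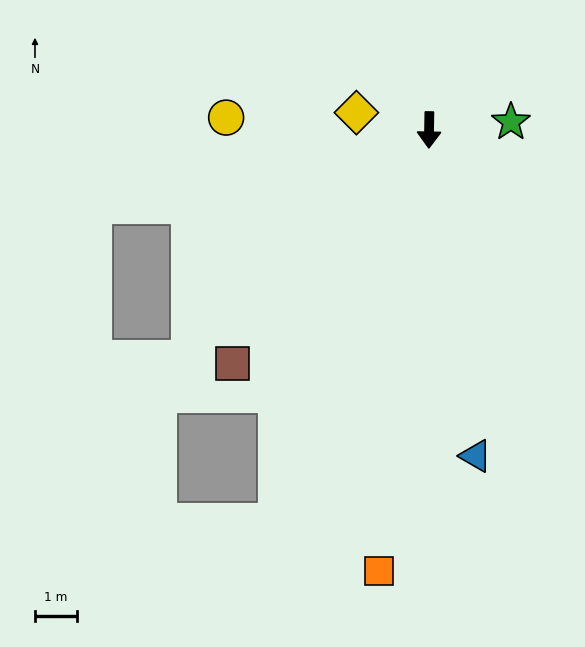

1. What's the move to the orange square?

turn right 6°, forward 10.5 m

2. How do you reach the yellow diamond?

turn right 103°, forward 1.8 m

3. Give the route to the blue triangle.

turn left 9°, forward 7.8 m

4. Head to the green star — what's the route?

turn left 97°, forward 2.0 m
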